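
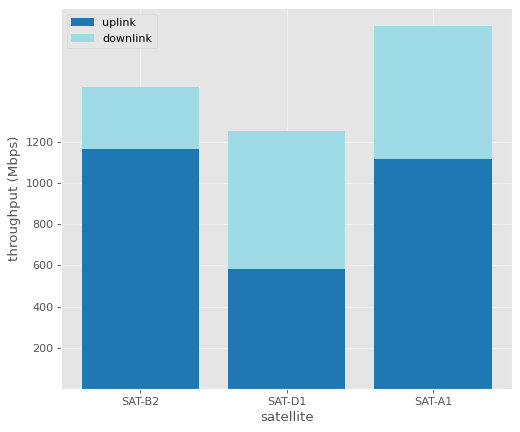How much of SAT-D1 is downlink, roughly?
≈ 600

downlink top ≈ 1200, bottom ≈ 600; segment ≈ 600.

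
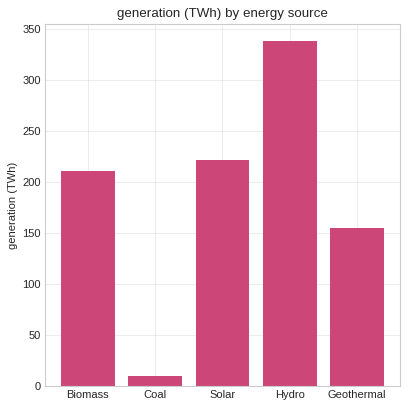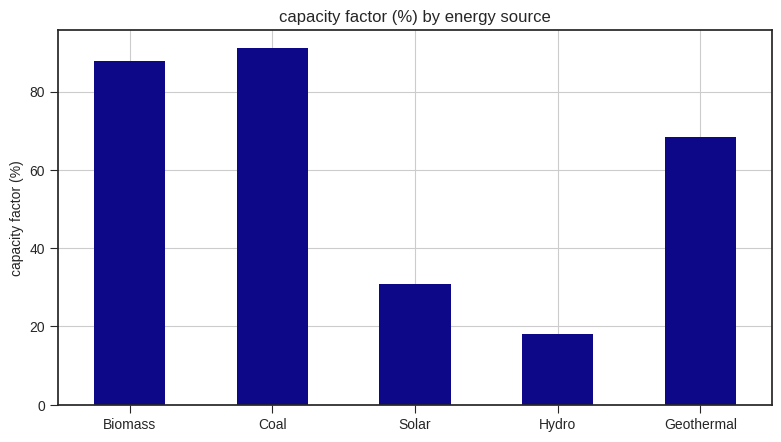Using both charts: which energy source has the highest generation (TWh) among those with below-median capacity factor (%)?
Hydro

Chart 2 median capacity factor (%) ≈ 70; below-median energy sources: Solar, Hydro. Among those, Hydro has the highest generation (TWh) (≈ 350).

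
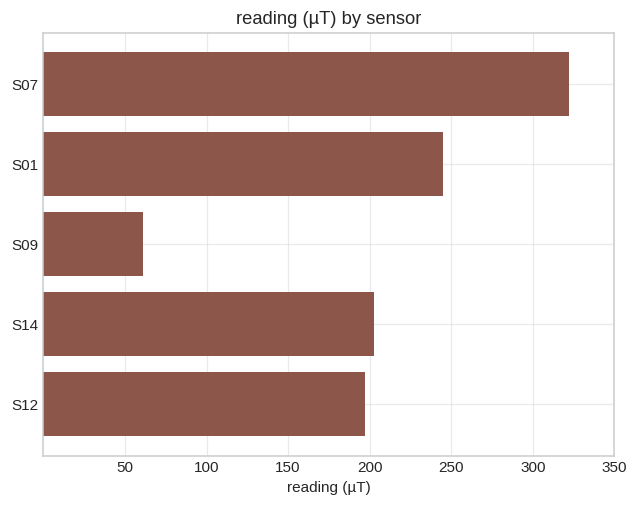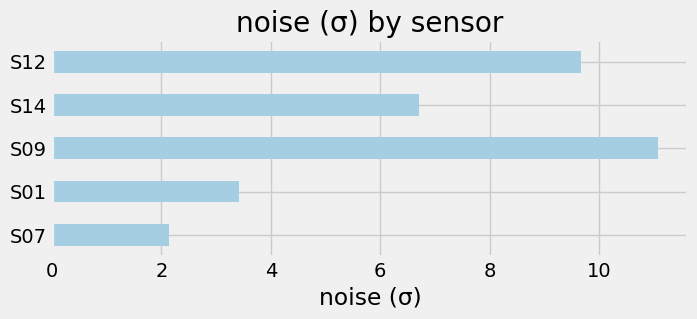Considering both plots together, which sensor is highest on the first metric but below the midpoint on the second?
Chart 2 median noise (σ) ≈ 6; below-median sensors: S07, S01. Among those, S07 has the highest reading (µT) (≈ 300).

S07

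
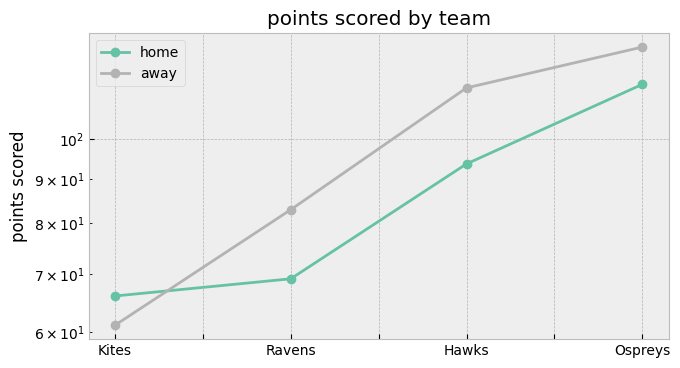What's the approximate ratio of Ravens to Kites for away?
≈ 1.33×

Ravens ≈ 80, Kites ≈ 60; 80/60 ≈ 1.33.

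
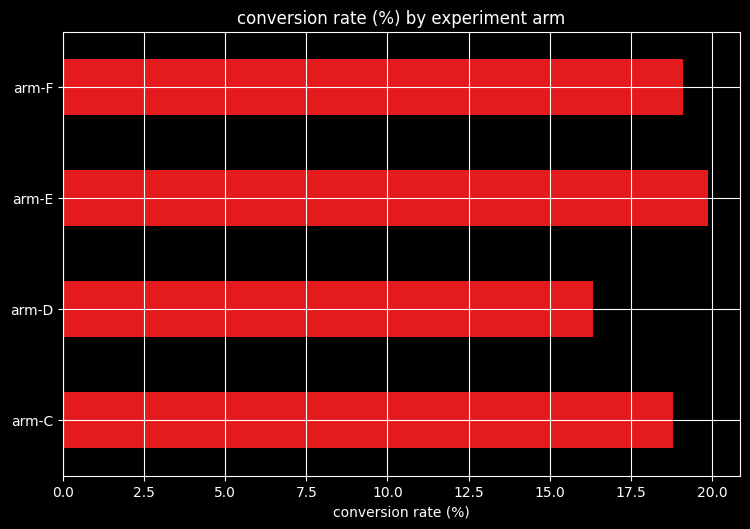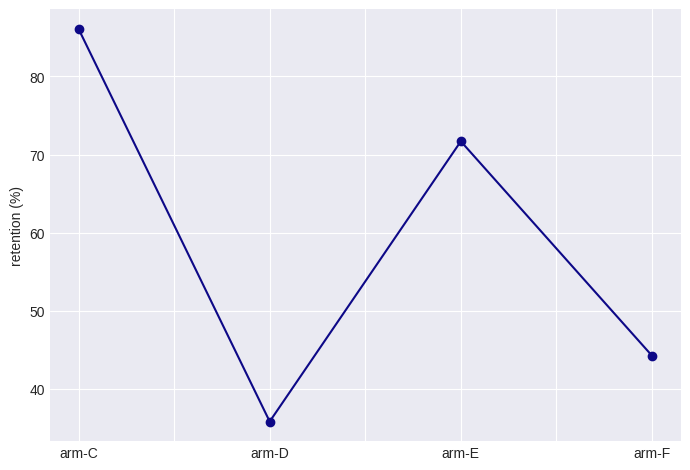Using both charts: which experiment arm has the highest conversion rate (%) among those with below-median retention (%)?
Chart 2 median retention (%) ≈ 60; below-median experiment arms: arm-D, arm-F. Among those, arm-F has the highest conversion rate (%) (≈ 20).

arm-F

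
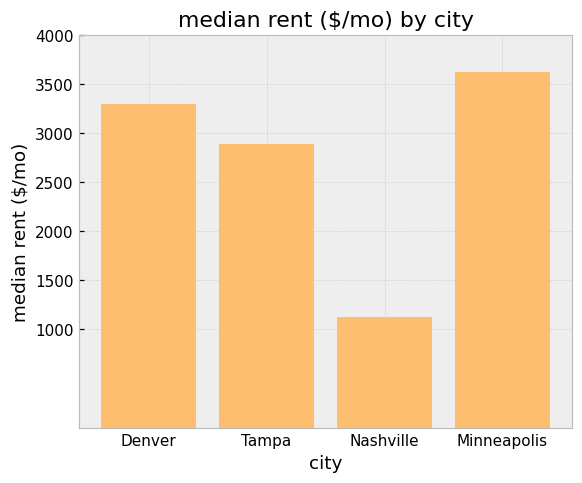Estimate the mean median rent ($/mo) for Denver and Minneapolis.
(3500 + 3500) / 2 ≈ 3500.

≈ 3500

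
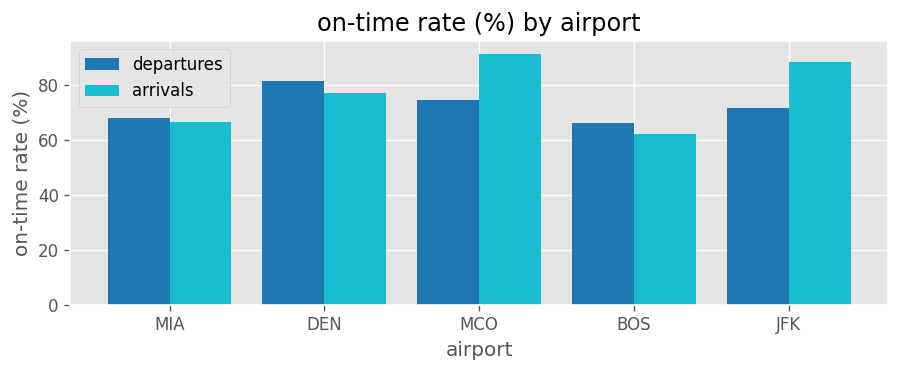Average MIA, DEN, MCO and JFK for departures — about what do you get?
(70 + 80 + 70 + 70) / 4 ≈ 72.

≈ 72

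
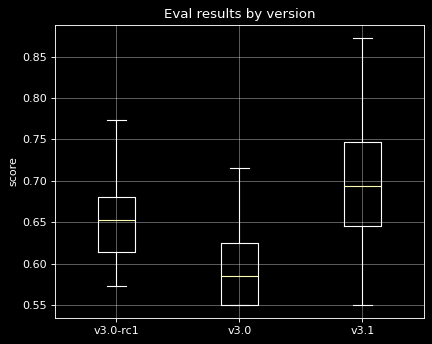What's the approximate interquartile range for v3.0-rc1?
≈ 0.07

Q3 ≈ 0.68, Q1 ≈ 0.61; IQR ≈ 0.07.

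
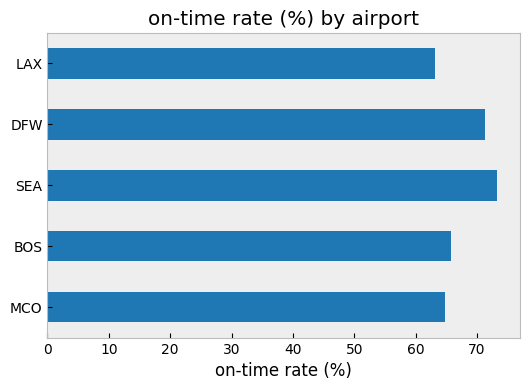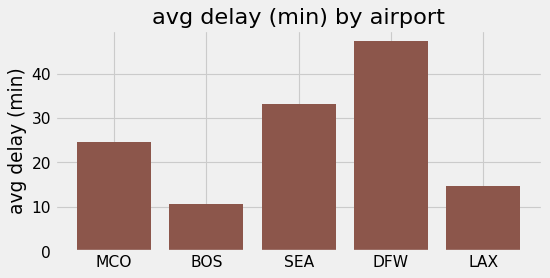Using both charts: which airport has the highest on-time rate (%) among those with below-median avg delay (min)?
Chart 2 median avg delay (min) ≈ 25; below-median airports: BOS, LAX. Among those, BOS has the highest on-time rate (%) (≈ 70).

BOS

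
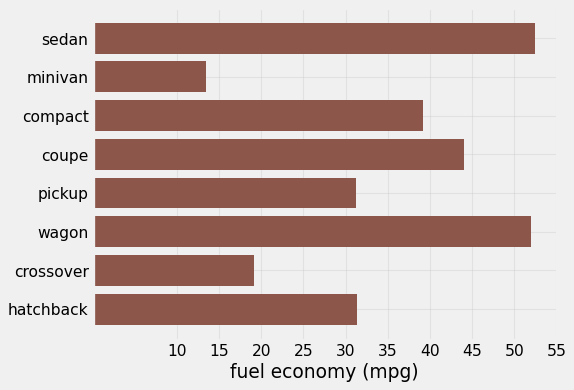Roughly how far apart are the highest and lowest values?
≈ 35

Max sedan ≈ 50, min minivan ≈ 15; range ≈ 35.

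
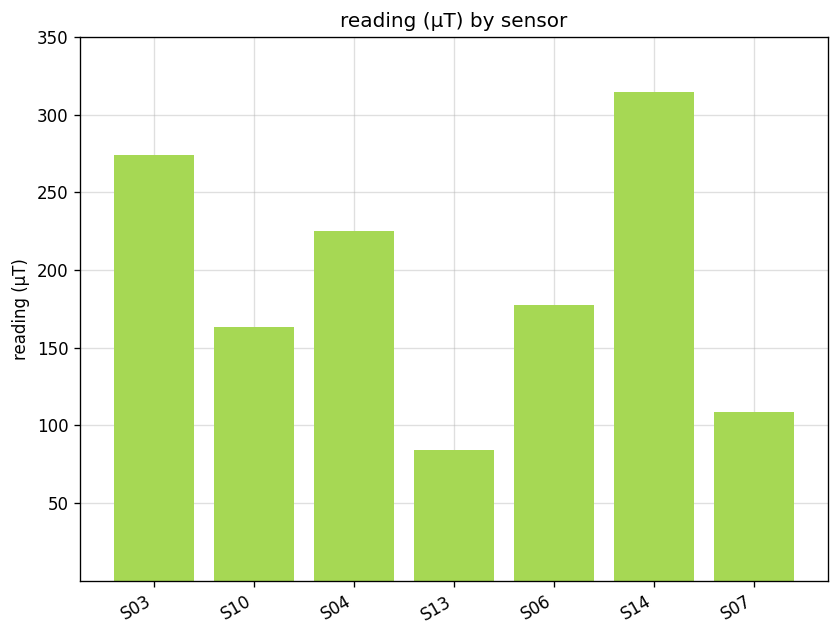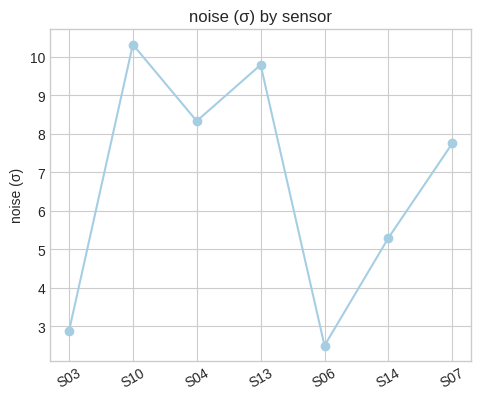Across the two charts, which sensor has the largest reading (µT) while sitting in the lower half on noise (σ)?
S14

Chart 2 median noise (σ) ≈ 8; below-median sensors: S03, S06, S14. Among those, S14 has the highest reading (µT) (≈ 300).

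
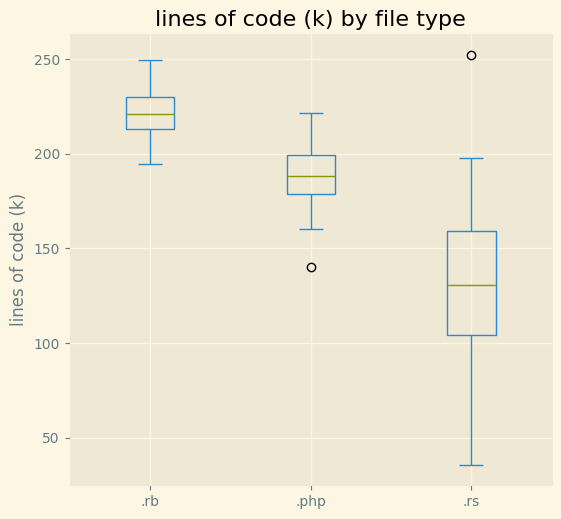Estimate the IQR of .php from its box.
≈ 20

Q3 ≈ 200, Q1 ≈ 180; IQR ≈ 20.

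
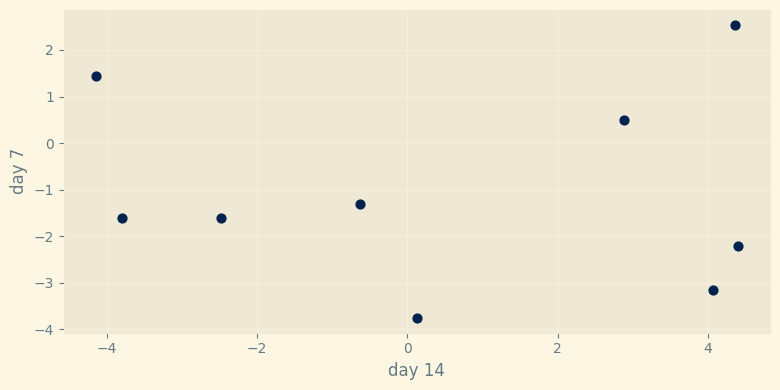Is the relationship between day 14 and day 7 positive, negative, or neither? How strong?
Points are roughly uncorrelated; weak (|r| ≈ 0.0).

no clear correlation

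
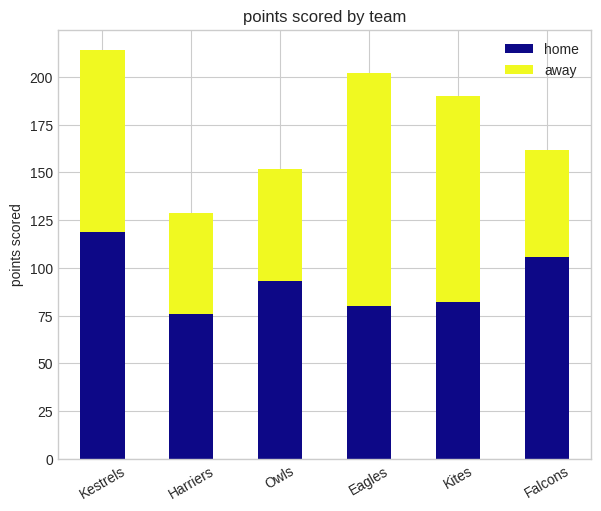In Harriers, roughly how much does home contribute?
home top ≈ 80, bottom ≈ 0; segment ≈ 80.

≈ 80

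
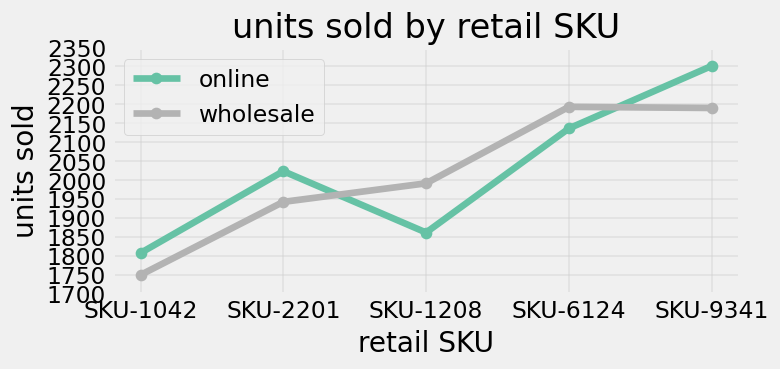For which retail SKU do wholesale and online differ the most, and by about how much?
SKU-1208: wholesale ≈ 2000, online ≈ 1850 → gap ≈ 150. Next-largest (SKU-9341) is only ≈ 100.

SKU-1208, ≈ 150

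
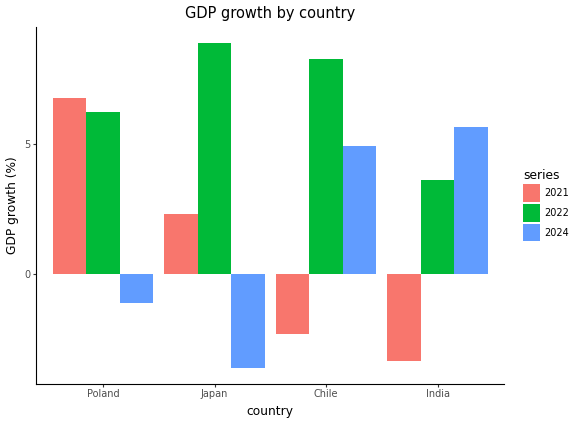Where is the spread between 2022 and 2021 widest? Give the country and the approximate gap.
Chile: 2022 ≈ 8, 2021 ≈ -2 → gap ≈ 10. Next-largest (India) is only ≈ 8.

Chile, ≈ 10 %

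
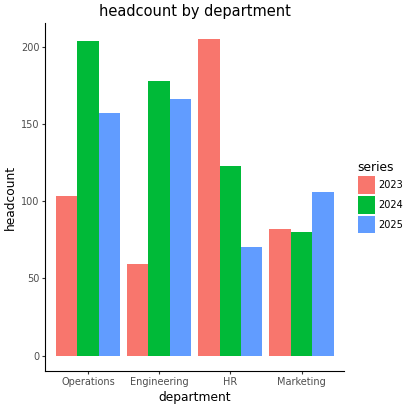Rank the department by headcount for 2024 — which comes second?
Top 3 for 2024: Operations ≈ 200, Engineering ≈ 180, HR ≈ 120.

Engineering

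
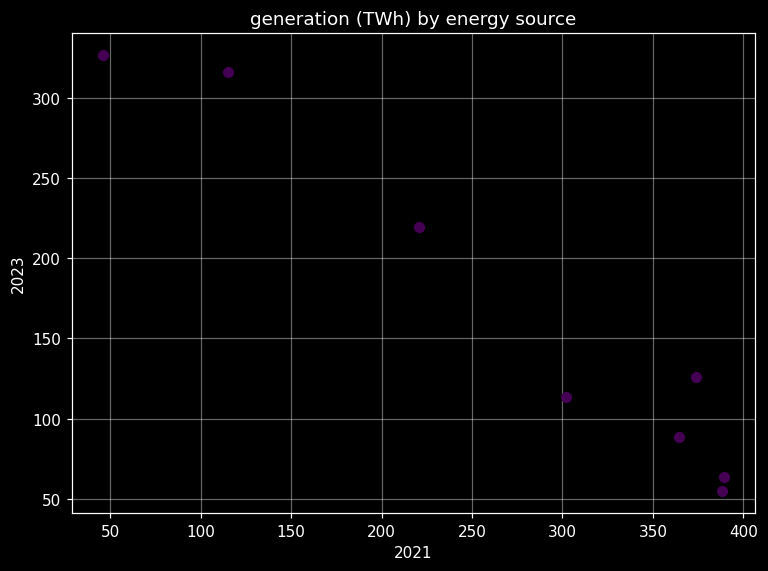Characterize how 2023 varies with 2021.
Points are negatively correlated; strong (|r| ≈ 1.0).

negative, strong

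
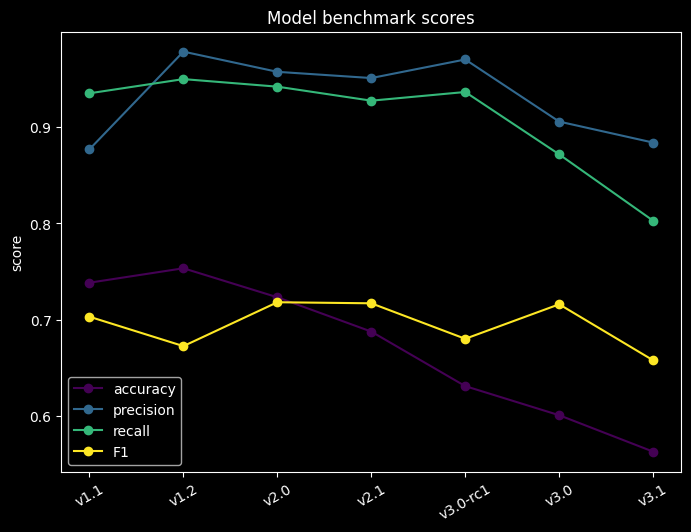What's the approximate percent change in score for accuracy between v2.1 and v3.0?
v2.1 ≈ 0.70, v3.0 ≈ 0.60; (0.60 − 0.70) / 0.70 ≈ -14.3%.

≈ -14.3%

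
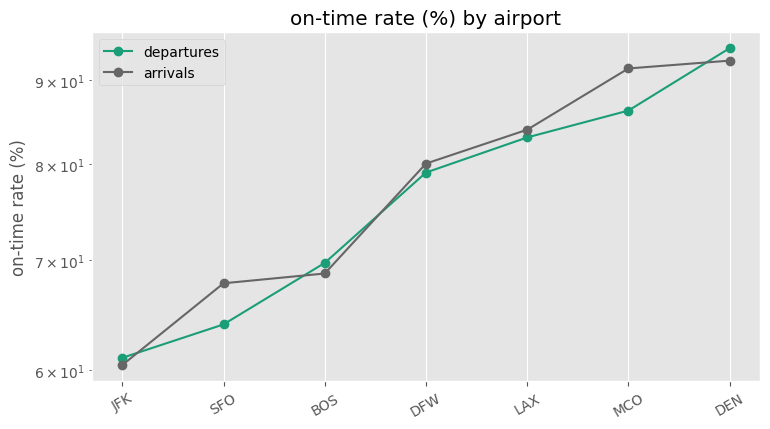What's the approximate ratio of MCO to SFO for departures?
MCO ≈ 85, SFO ≈ 65; 85/65 ≈ 1.31.

≈ 1.31×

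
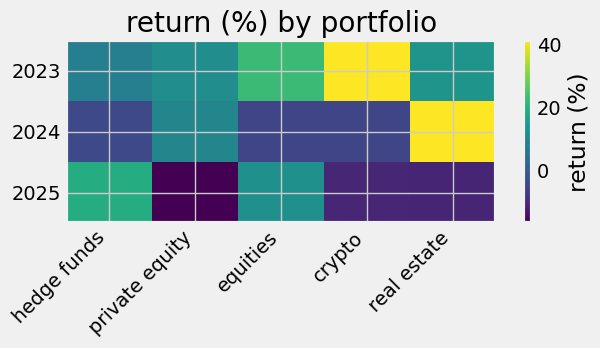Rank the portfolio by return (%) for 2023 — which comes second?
Top 3 for 2023: crypto ≈ 40, equities ≈ 25, real estate ≈ 15.

equities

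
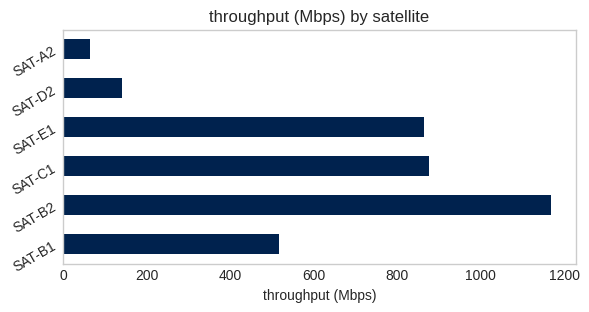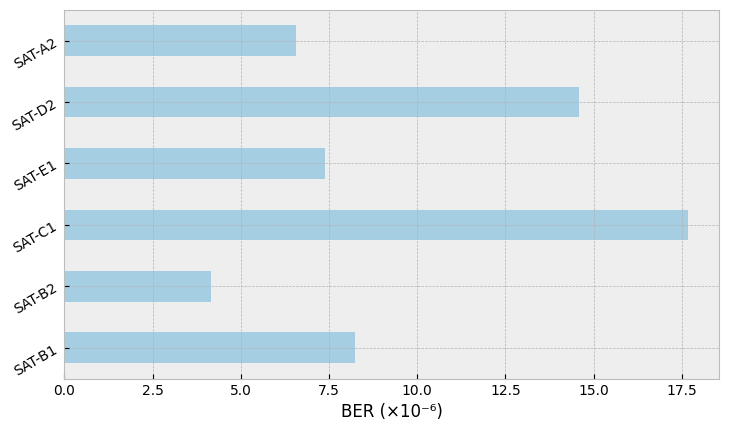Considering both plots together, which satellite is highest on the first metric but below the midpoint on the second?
SAT-B2

Chart 2 median BER (×10⁻⁶) ≈ 8; below-median satellites: SAT-B2, SAT-E1, SAT-A2. Among those, SAT-B2 has the highest throughput (Mbps) (≈ 1200).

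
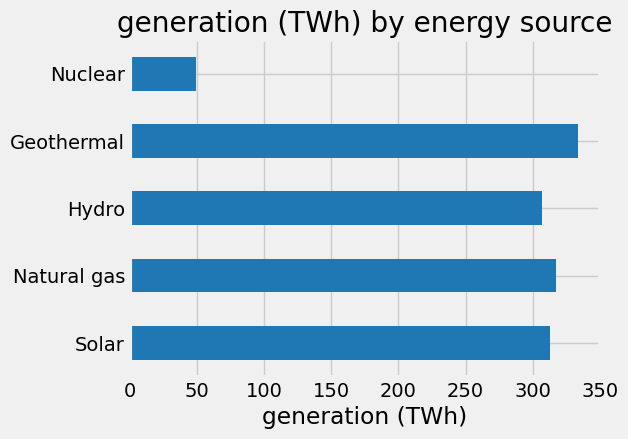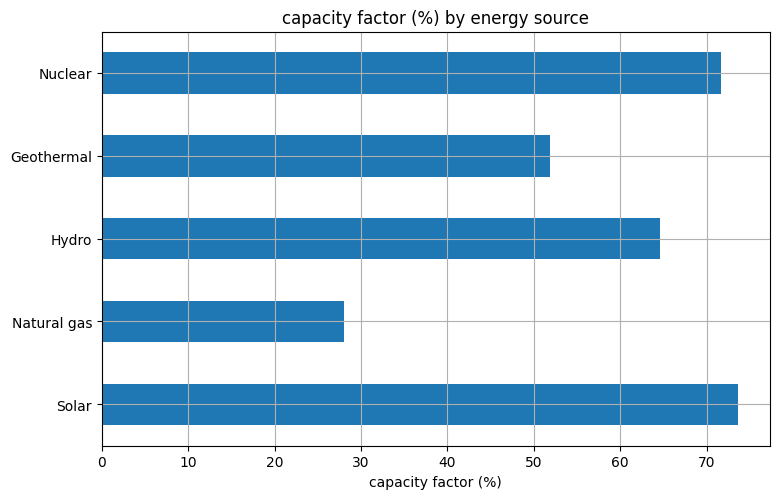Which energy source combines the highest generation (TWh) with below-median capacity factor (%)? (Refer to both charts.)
Chart 2 median capacity factor (%) ≈ 60; below-median energy sources: Natural gas, Geothermal. Among those, Geothermal has the highest generation (TWh) (≈ 350).

Geothermal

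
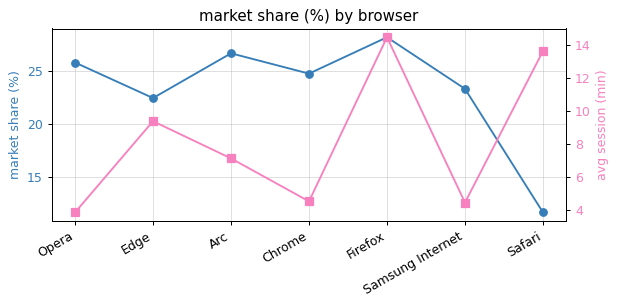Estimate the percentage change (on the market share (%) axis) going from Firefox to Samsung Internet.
≈ -14.3%

Firefox ≈ 28, Samsung Internet ≈ 24; (24 − 28) / 28 ≈ -14.3%.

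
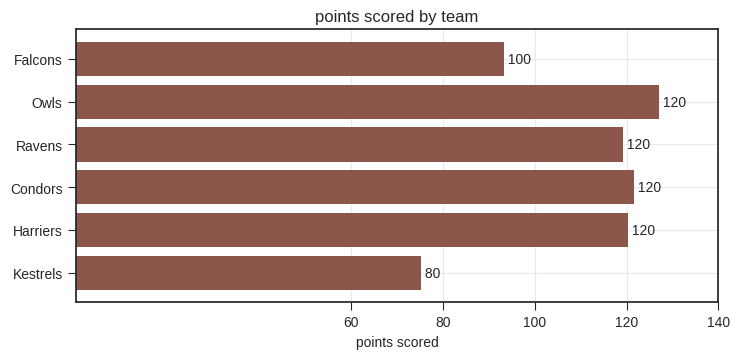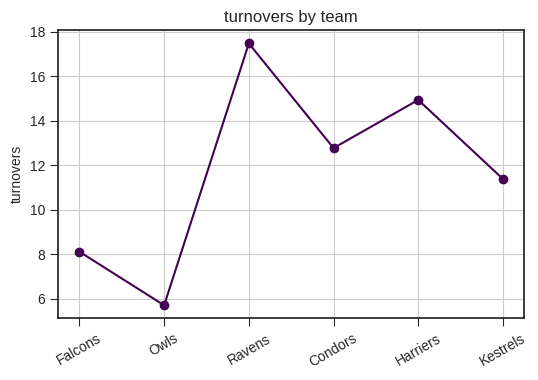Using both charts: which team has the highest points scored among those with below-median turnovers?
Chart 2 median turnovers ≈ 12; below-median teams: Falcons, Owls, Kestrels. Among those, Owls has the highest points scored (≈ 120).

Owls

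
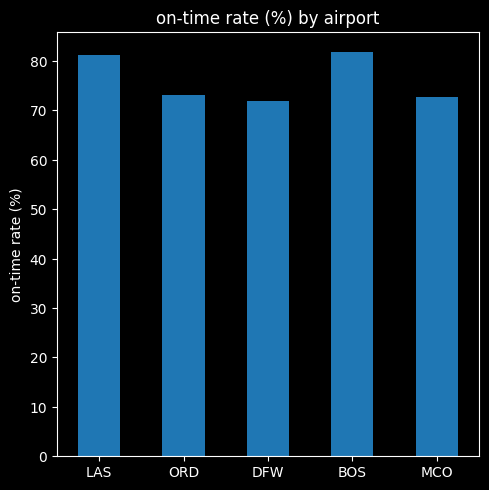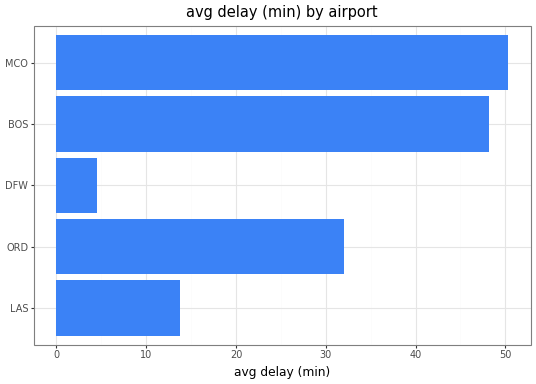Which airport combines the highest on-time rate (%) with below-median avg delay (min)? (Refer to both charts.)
Chart 2 median avg delay (min) ≈ 30; below-median airports: LAS, DFW. Among those, LAS has the highest on-time rate (%) (≈ 80).

LAS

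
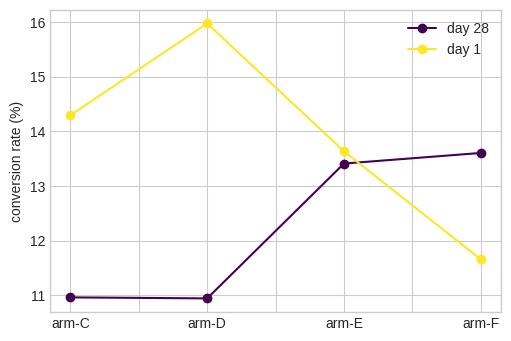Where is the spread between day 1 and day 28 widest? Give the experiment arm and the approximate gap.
arm-D, ≈ 5.0 %

arm-D: day 1 ≈ 16.0, day 28 ≈ 11.0 → gap ≈ 5.0. Next-largest (arm-C) is only ≈ 3.5.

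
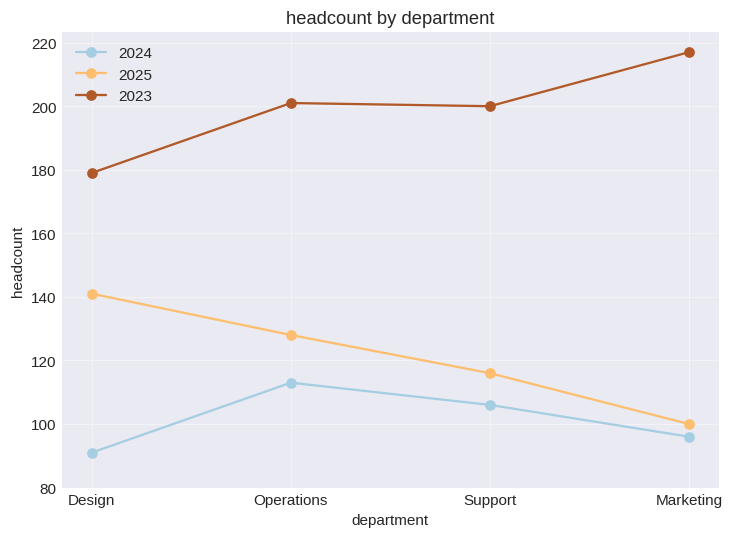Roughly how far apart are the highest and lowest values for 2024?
Max Operations ≈ 120, min Design ≈ 100; range ≈ 20.

≈ 20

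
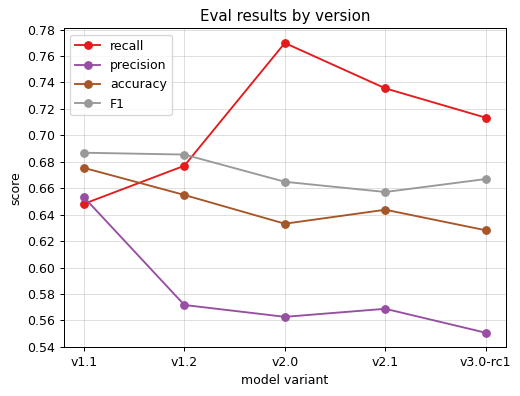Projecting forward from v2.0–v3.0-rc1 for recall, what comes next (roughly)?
≈ 0.7

Last three: 0.76, 0.74, 0.72 → slope ≈ -0.02/step → next ≈ 0.7.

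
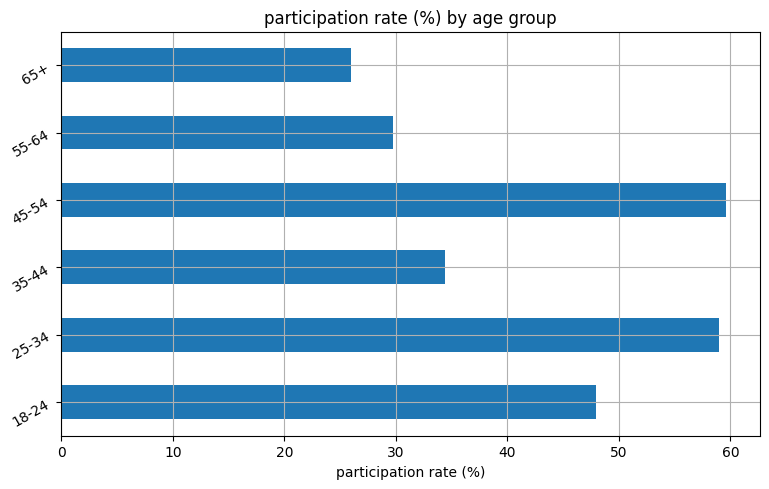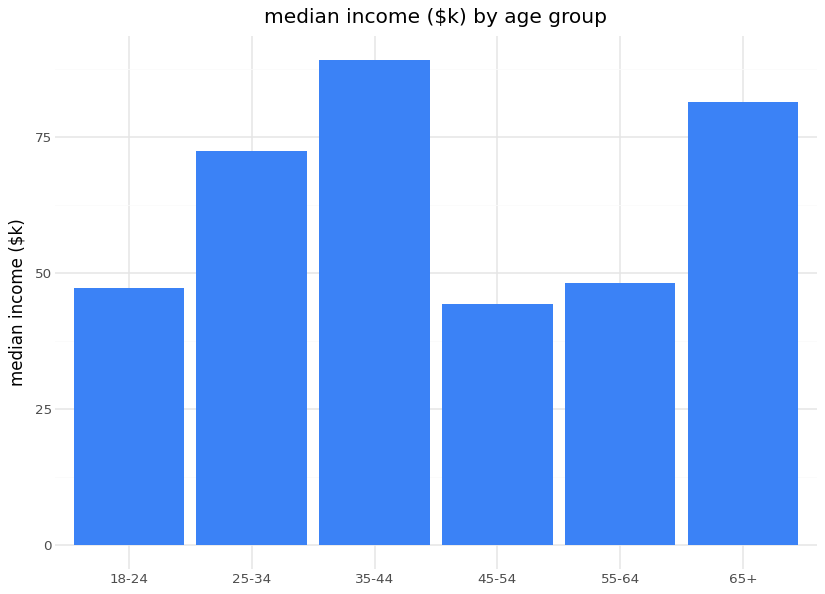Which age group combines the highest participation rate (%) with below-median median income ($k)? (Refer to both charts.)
Chart 2 median median income ($k) ≈ 60; below-median age groups: 18-24, 45-54, 55-64. Among those, 45-54 has the highest participation rate (%) (≈ 60).

45-54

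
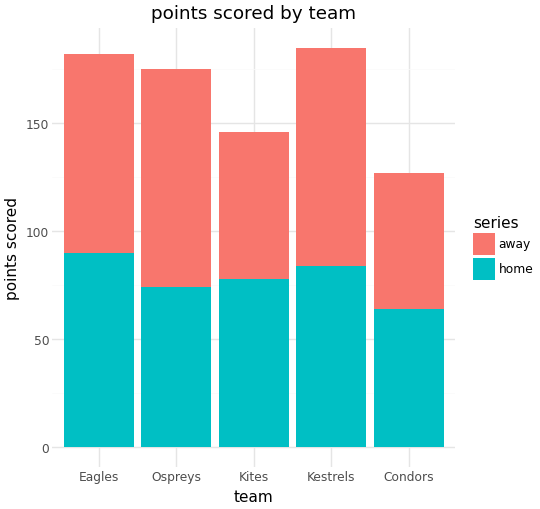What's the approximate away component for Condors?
away top ≈ 120, bottom ≈ 60; segment ≈ 60.

≈ 60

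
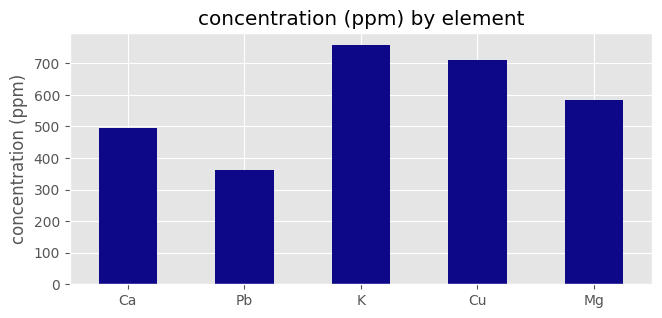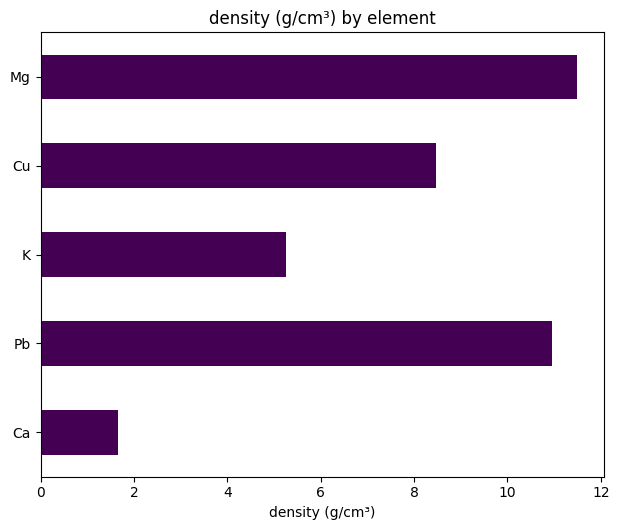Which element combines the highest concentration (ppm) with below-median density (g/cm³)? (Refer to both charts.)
Chart 2 median density (g/cm³) ≈ 8; below-median elements: Ca, K. Among those, K has the highest concentration (ppm) (≈ 800).

K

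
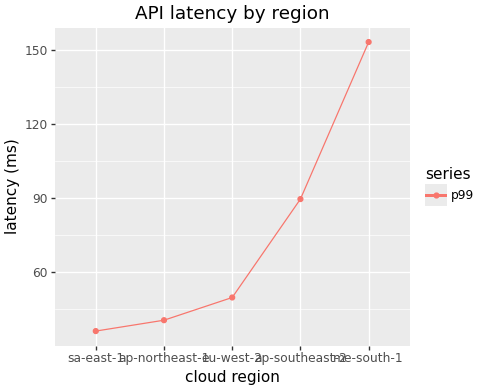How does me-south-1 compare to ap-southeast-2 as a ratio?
me-south-1 ≈ 150, ap-southeast-2 ≈ 90; 150/90 ≈ 1.67.

≈ 1.67×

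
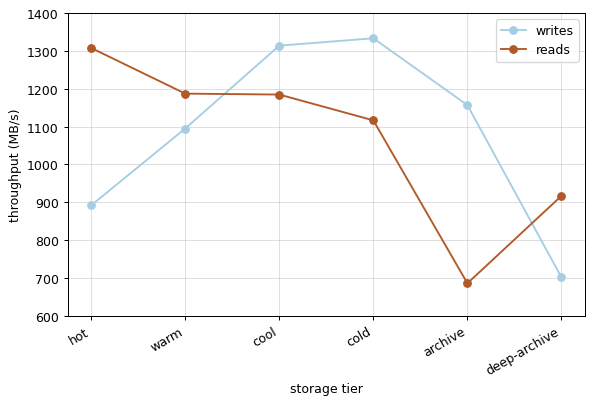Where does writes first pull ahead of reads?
cool

warm: writes ≈ 1100 vs reads ≈ 1200 (not yet); cool: writes ≈ 1300 vs reads ≈ 1200 (first crossover).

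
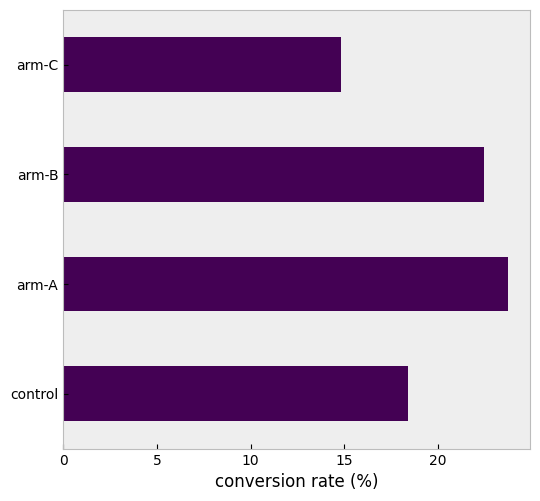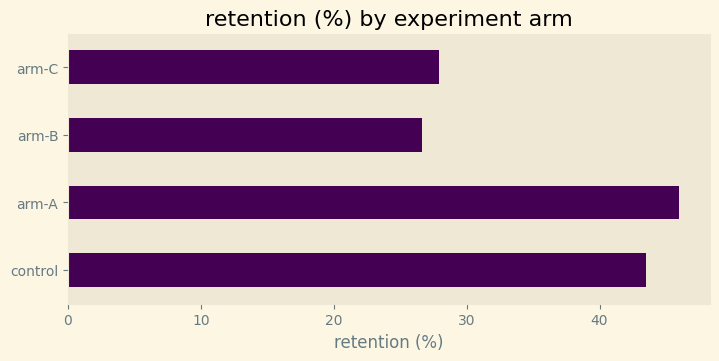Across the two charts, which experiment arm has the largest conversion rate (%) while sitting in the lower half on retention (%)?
arm-B

Chart 2 median retention (%) ≈ 35; below-median experiment arms: arm-B, arm-C. Among those, arm-B has the highest conversion rate (%) (≈ 20).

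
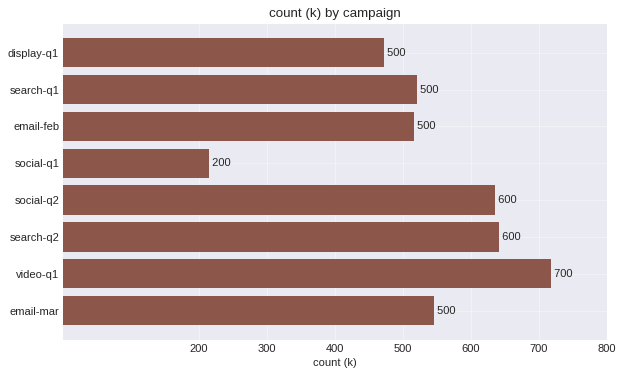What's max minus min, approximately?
Max video-q1 ≈ 700, min social-q1 ≈ 200; range ≈ 500.

≈ 500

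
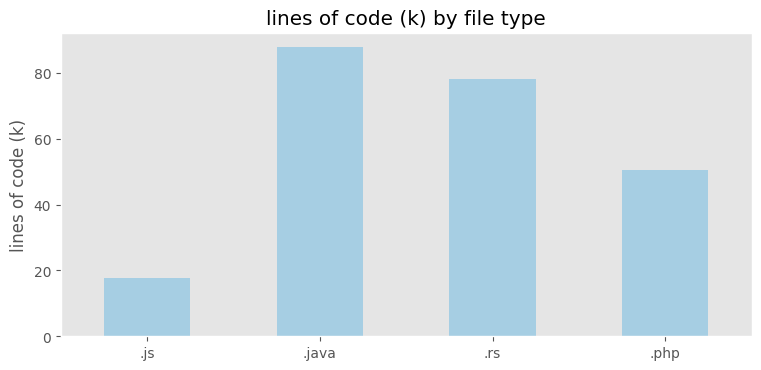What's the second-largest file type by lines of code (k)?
Top 3: .java ≈ 90, .rs ≈ 80, .php ≈ 50.

.rs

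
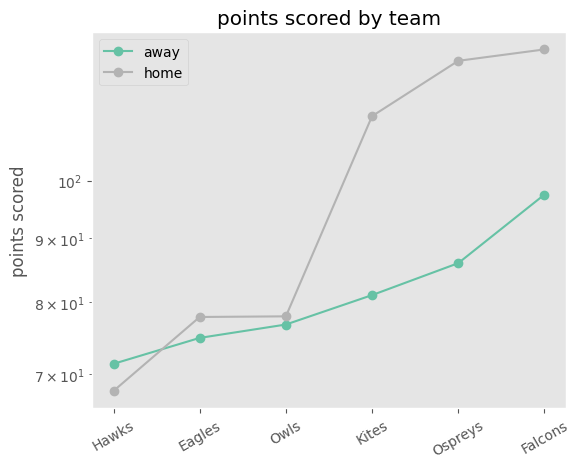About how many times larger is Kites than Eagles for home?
Kites ≈ 115, Eagles ≈ 80; 115/80 ≈ 1.44.

≈ 1.44×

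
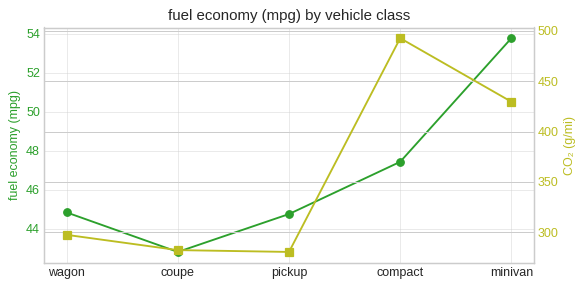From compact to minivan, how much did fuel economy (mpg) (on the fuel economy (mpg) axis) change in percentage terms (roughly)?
≈ +14.9%

compact ≈ 47, minivan ≈ 54; (54 − 47) / 47 ≈ +14.9%.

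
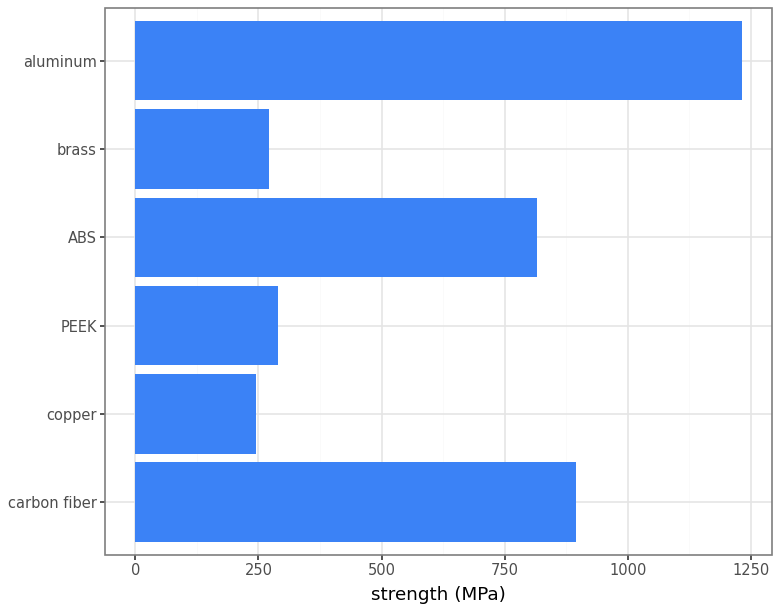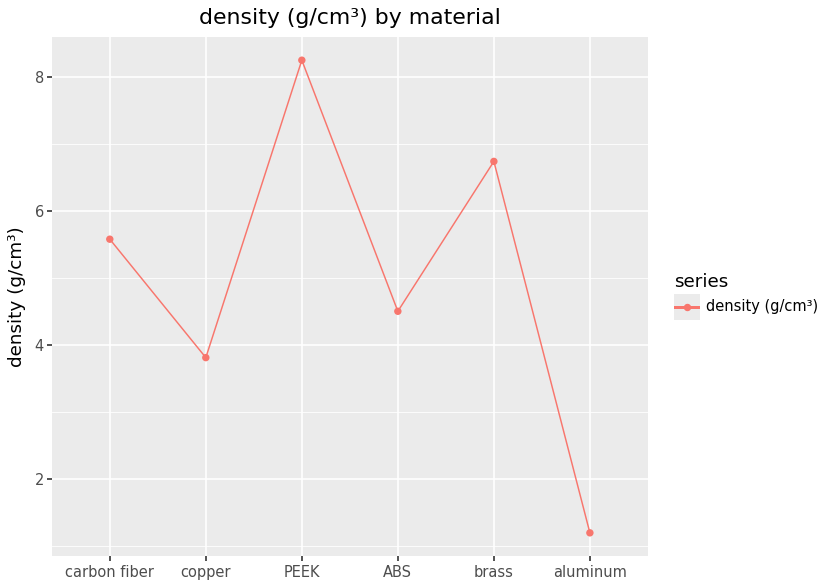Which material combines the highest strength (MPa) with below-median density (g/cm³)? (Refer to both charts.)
Chart 2 median density (g/cm³) ≈ 5; below-median materials: copper, ABS, aluminum. Among those, aluminum has the highest strength (MPa) (≈ 1200).

aluminum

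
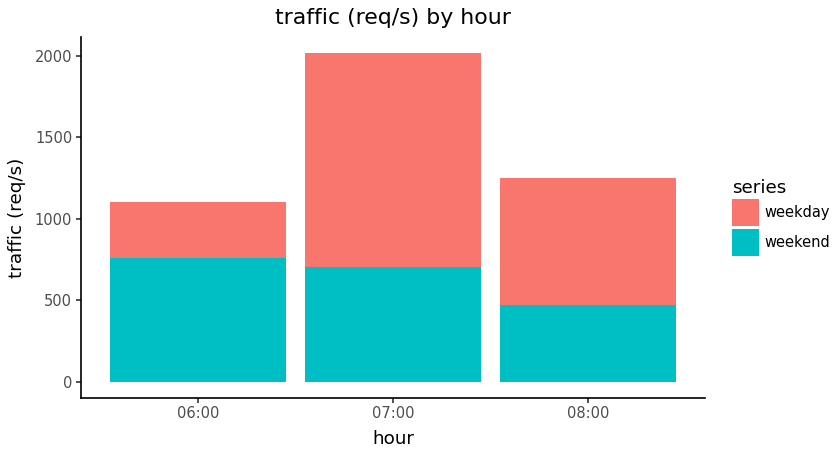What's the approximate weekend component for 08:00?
weekend top ≈ 400, bottom ≈ 0; segment ≈ 400.

≈ 400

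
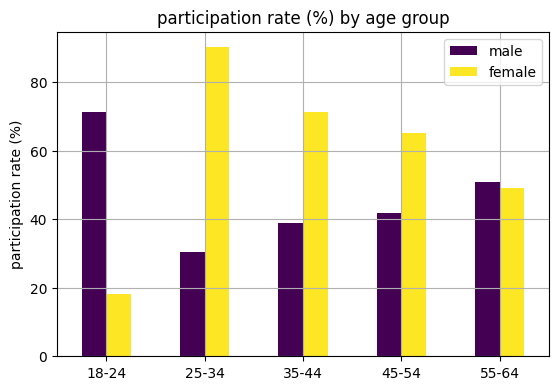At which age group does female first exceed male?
18-24: female ≈ 20 vs male ≈ 70 (not yet); 25-34: female ≈ 90 vs male ≈ 30 (first crossover).

25-34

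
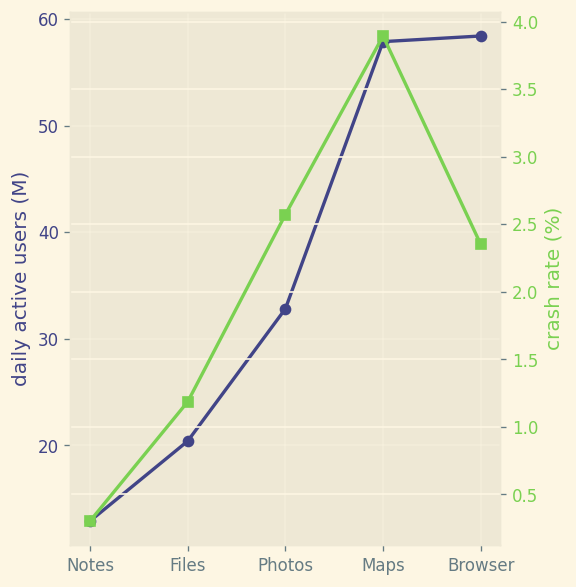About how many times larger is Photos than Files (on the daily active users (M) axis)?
Photos ≈ 35, Files ≈ 20; 35/20 ≈ 1.75.

≈ 1.75×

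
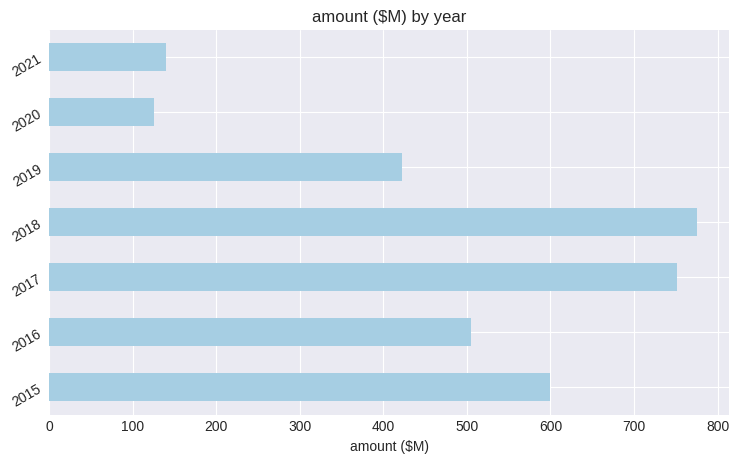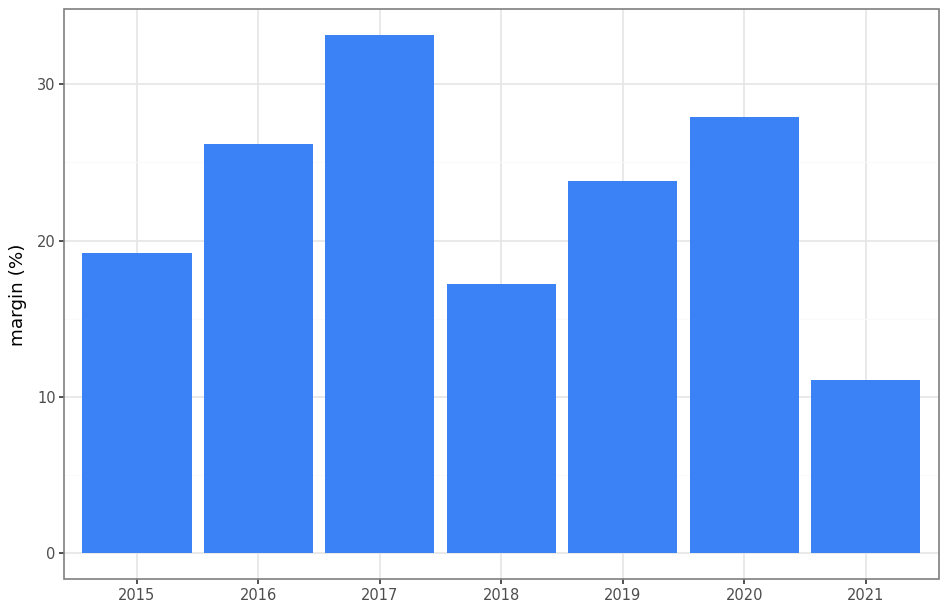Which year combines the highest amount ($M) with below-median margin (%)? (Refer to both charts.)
2018

Chart 2 median margin (%) ≈ 25; below-median years: 2015, 2018, 2021. Among those, 2018 has the highest amount ($M) (≈ 800).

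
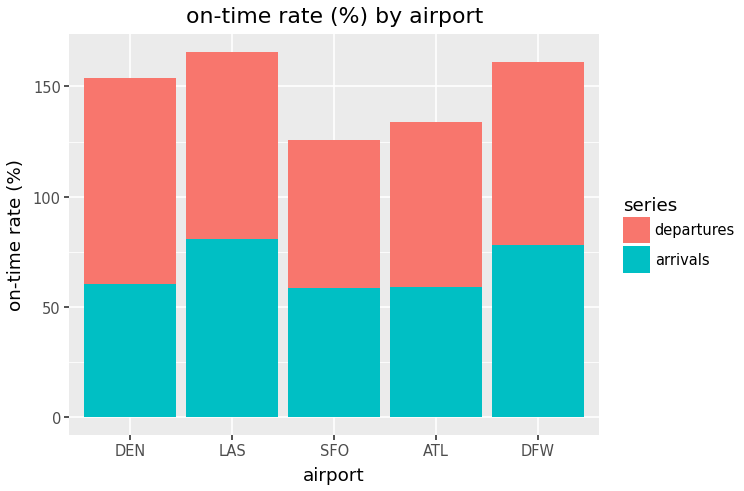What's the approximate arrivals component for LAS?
arrivals top ≈ 80, bottom ≈ 0; segment ≈ 80.

≈ 80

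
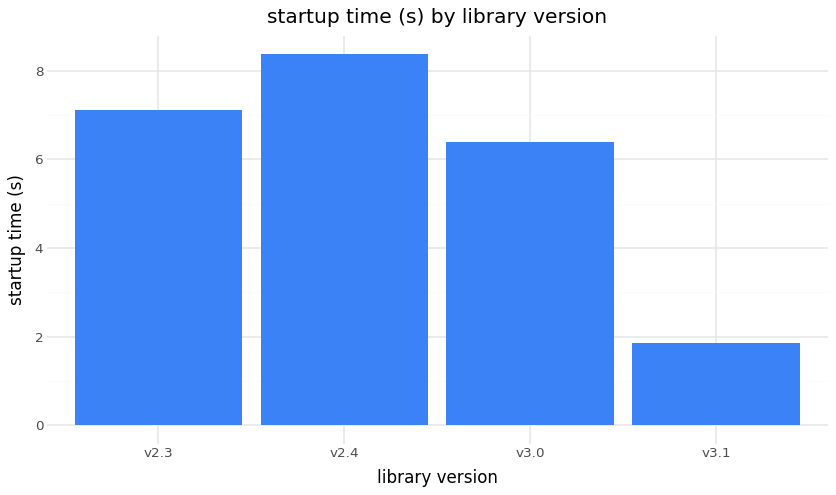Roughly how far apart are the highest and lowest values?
≈ 6

Max v2.4 ≈ 8, min v3.1 ≈ 2; range ≈ 6.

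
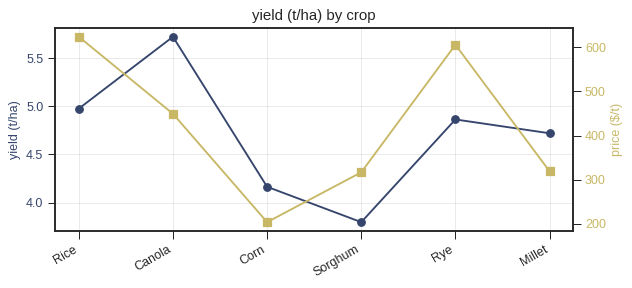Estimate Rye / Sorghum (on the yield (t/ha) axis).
≈ 1.26×

Rye ≈ 4.8, Sorghum ≈ 3.8; 4.8/3.8 ≈ 1.26.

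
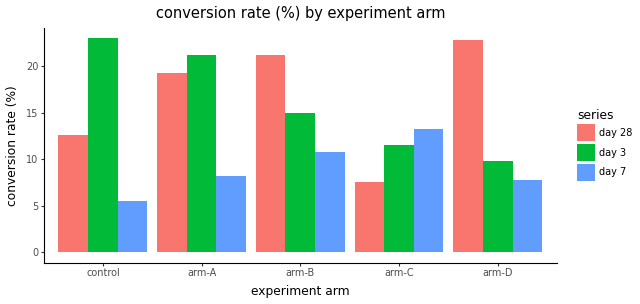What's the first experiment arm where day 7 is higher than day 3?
arm-B: day 7 ≈ 10 vs day 3 ≈ 16 (not yet); arm-C: day 7 ≈ 14 vs day 3 ≈ 12 (first crossover).

arm-C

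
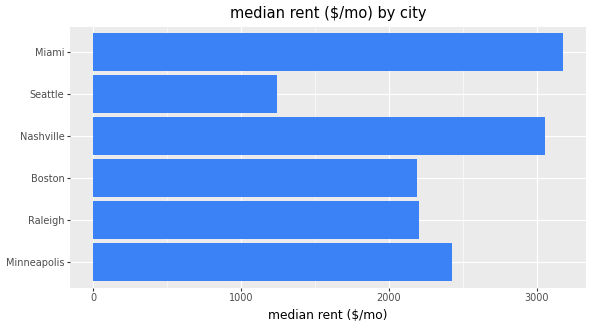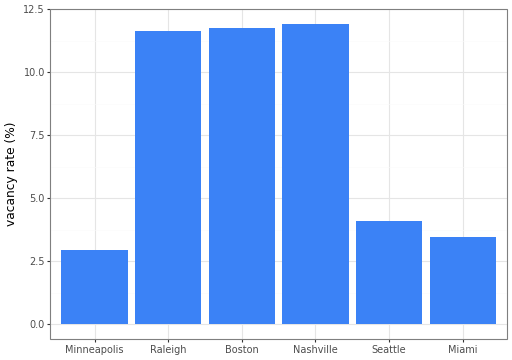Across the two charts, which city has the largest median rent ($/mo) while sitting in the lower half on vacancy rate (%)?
Miami

Chart 2 median vacancy rate (%) ≈ 8; below-median cities: Minneapolis, Seattle, Miami. Among those, Miami has the highest median rent ($/mo) (≈ 3000).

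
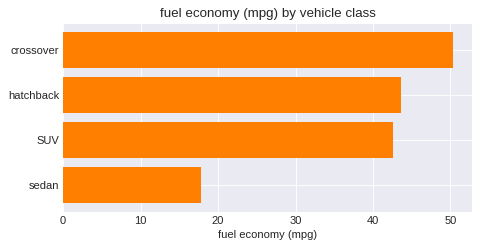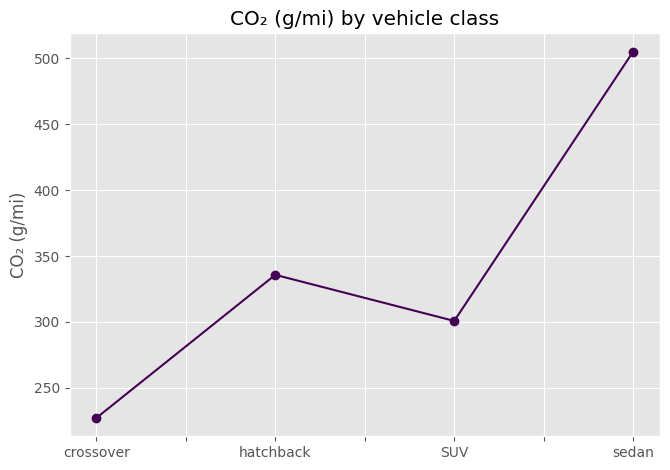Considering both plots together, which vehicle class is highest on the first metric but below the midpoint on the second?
Chart 2 median CO₂ (g/mi) ≈ 300; below-median vehicle classes: crossover, SUV. Among those, crossover has the highest fuel economy (mpg) (≈ 50).

crossover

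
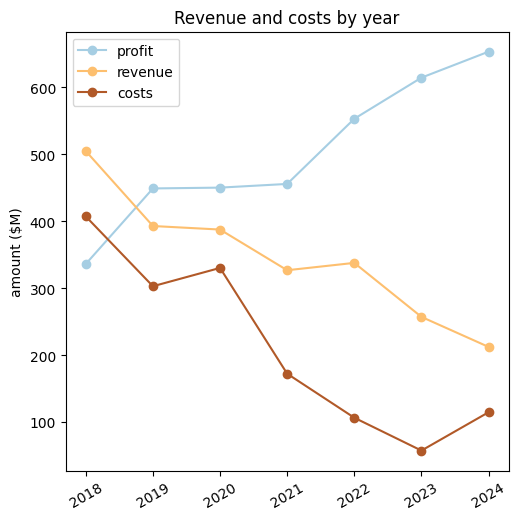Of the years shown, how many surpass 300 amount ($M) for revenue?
Above 300: 2018, 2019, 2020, 2021, 2022.

5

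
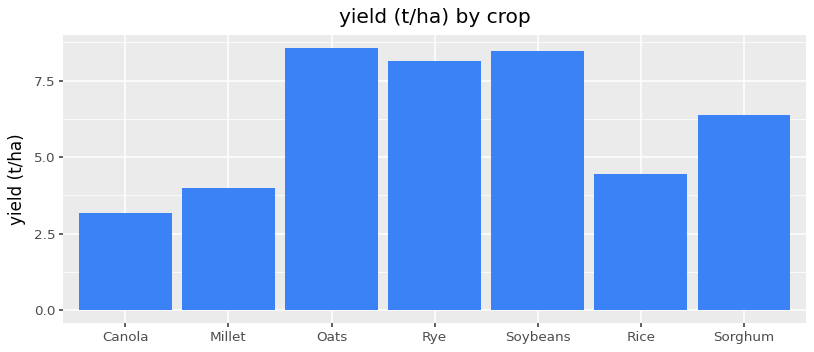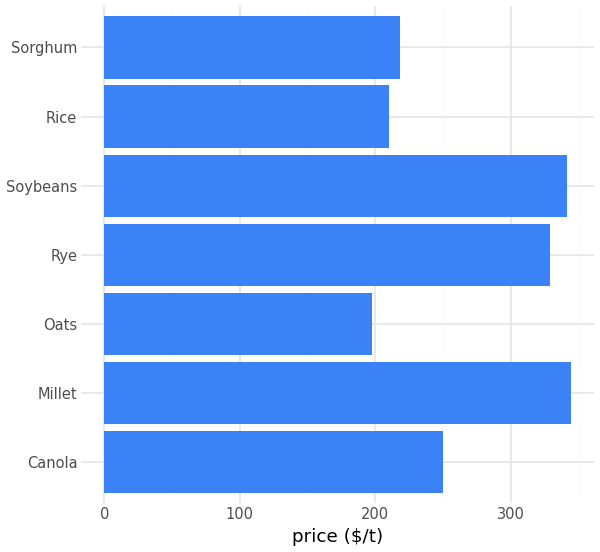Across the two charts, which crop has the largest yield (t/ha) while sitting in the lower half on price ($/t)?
Chart 2 median price ($/t) ≈ 250; below-median crops: Oats, Rice, Sorghum. Among those, Oats has the highest yield (t/ha) (≈ 9).

Oats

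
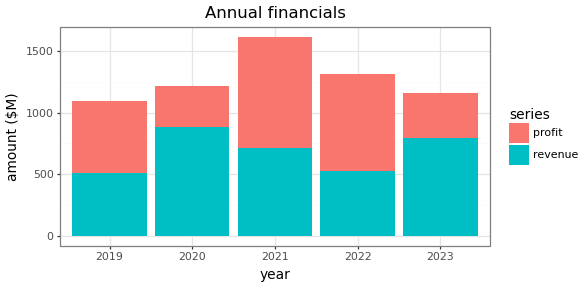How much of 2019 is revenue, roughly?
revenue top ≈ 600, bottom ≈ 0; segment ≈ 600.

≈ 600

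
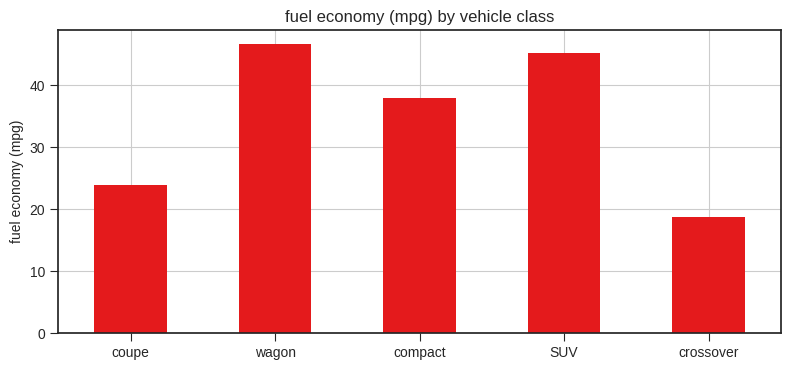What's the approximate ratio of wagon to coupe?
≈ 1.8×

wagon ≈ 45, coupe ≈ 25; 45/25 ≈ 1.8.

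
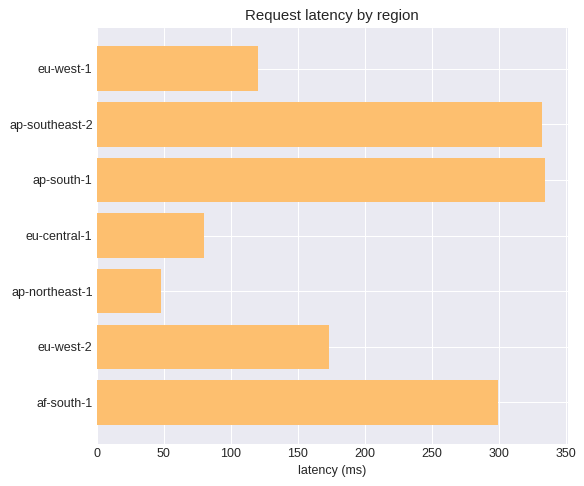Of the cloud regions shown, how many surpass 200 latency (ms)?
Above 200: ap-southeast-2, ap-south-1, af-south-1.

3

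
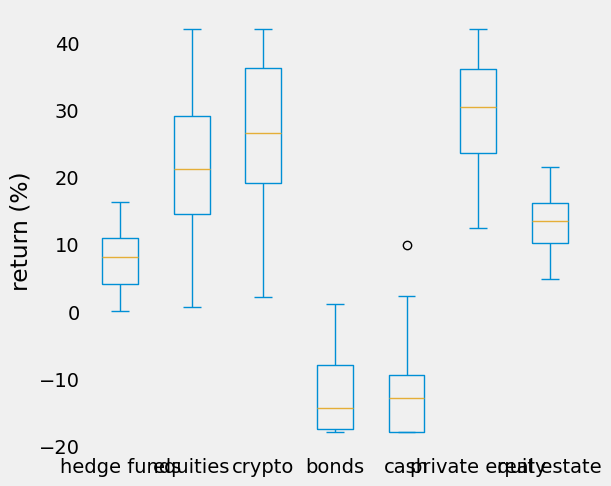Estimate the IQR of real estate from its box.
Q3 ≈ 15, Q1 ≈ 10; IQR ≈ 5.

≈ 5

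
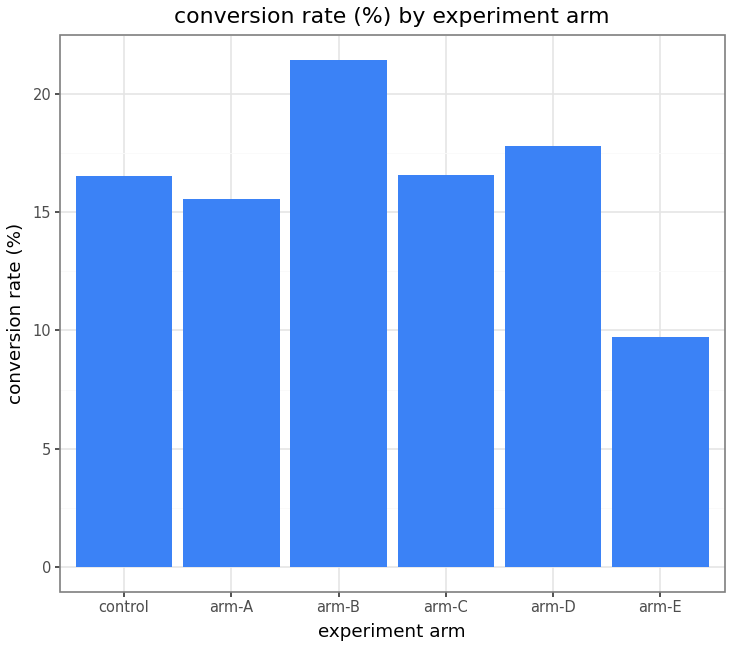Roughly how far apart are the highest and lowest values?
Max arm-B ≈ 22, min arm-E ≈ 10; range ≈ 12.

≈ 12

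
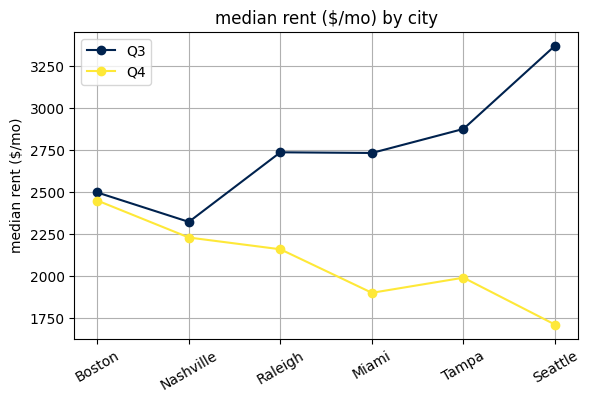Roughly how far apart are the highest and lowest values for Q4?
≈ 600

Max Boston ≈ 2400, min Seattle ≈ 1800; range ≈ 600.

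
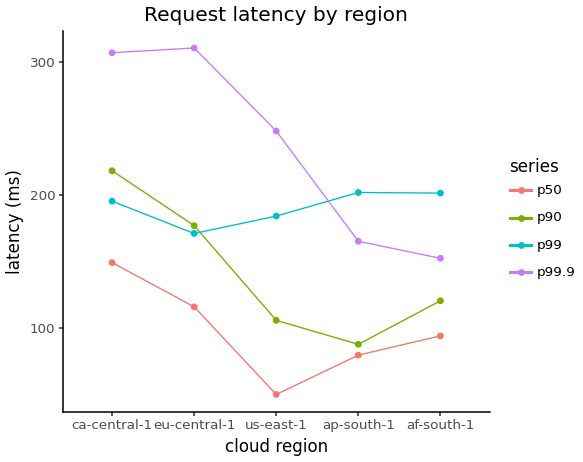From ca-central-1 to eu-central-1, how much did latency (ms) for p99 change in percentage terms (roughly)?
ca-central-1 ≈ 200, eu-central-1 ≈ 175; (175 − 200) / 200 ≈ -12.5%.

≈ -12.5%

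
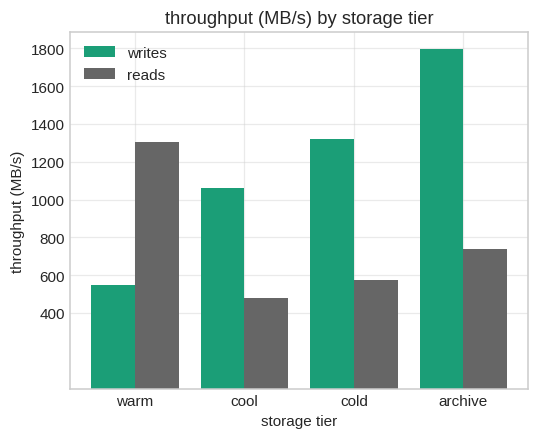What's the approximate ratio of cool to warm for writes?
cool ≈ 1000, warm ≈ 600; 1000/600 ≈ 1.67.

≈ 1.67×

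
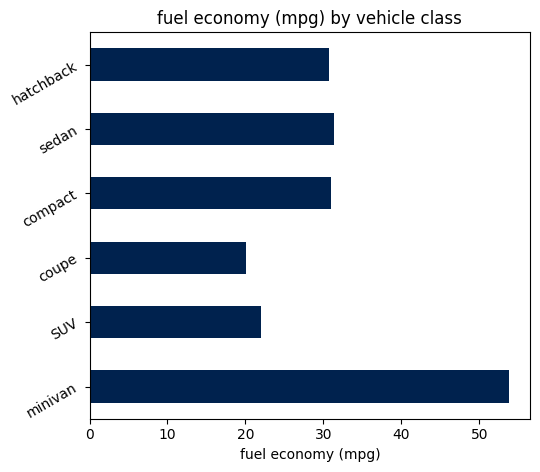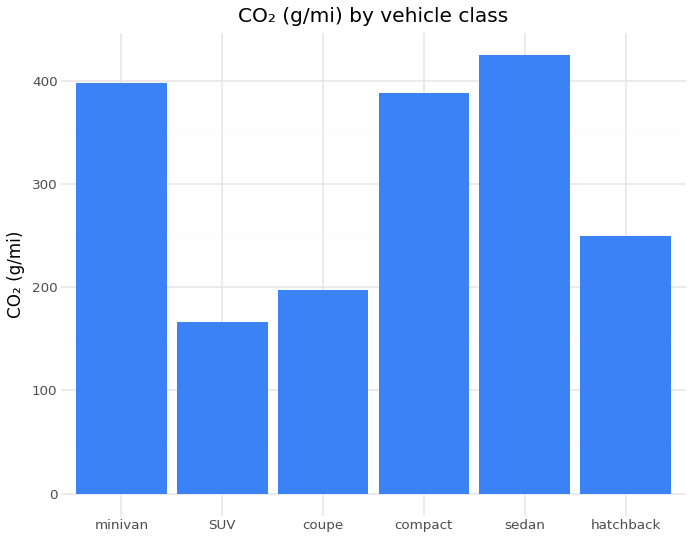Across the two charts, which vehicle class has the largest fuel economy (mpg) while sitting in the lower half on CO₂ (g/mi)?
Chart 2 median CO₂ (g/mi) ≈ 300; below-median vehicle classes: SUV, coupe, hatchback. Among those, hatchback has the highest fuel economy (mpg) (≈ 30).

hatchback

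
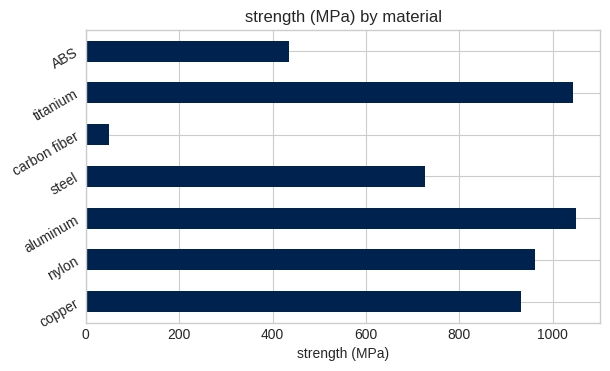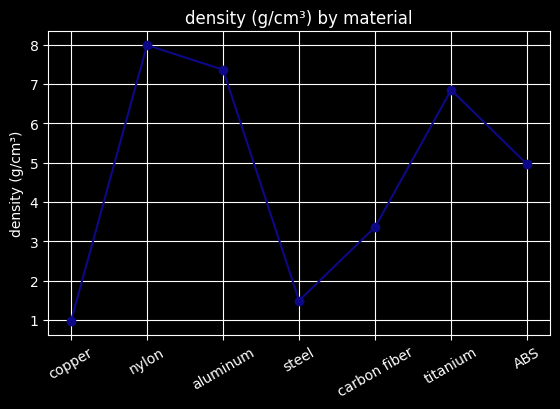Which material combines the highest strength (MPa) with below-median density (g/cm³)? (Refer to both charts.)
Chart 2 median density (g/cm³) ≈ 5; below-median materials: copper, steel, carbon fiber. Among those, copper has the highest strength (MPa) (≈ 900).

copper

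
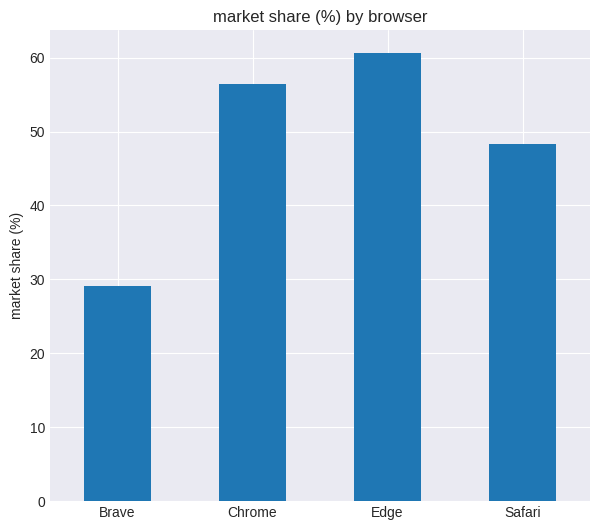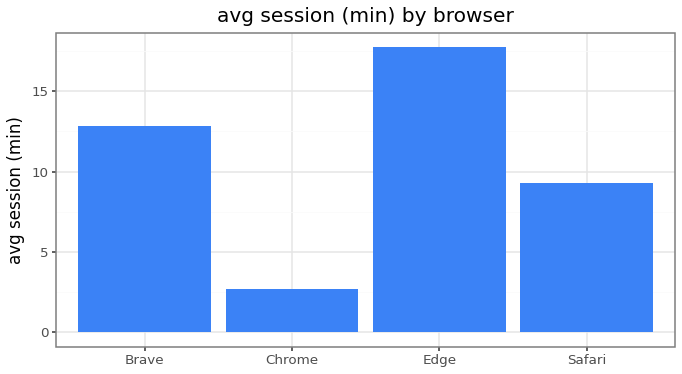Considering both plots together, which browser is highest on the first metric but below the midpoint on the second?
Chrome

Chart 2 median avg session (min) ≈ 12; below-median browsers: Chrome, Safari. Among those, Chrome has the highest market share (%) (≈ 60).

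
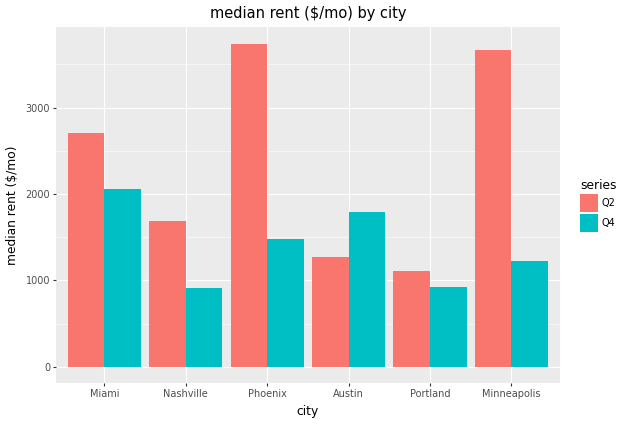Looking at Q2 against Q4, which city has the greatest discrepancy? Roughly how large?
Minneapolis: Q2 ≈ 3500, Q4 ≈ 1000 → gap ≈ 2500. Next-largest (Phoenix) is only ≈ 2000.

Minneapolis, ≈ 2500 $/mo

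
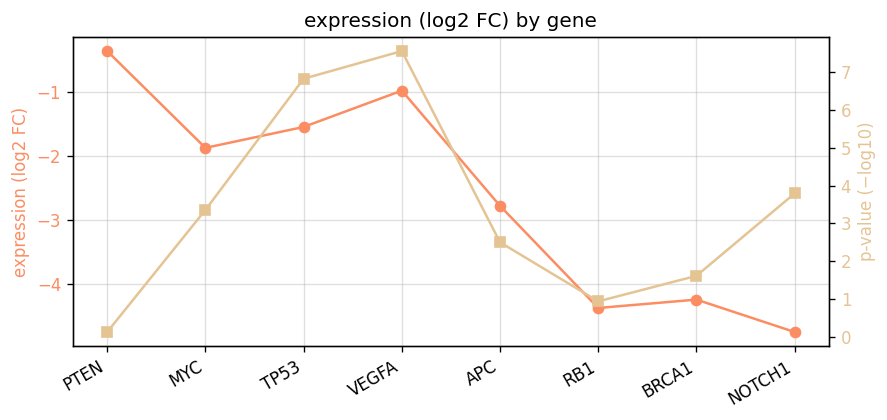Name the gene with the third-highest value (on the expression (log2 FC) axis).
Top 4 (on the expression (log2 FC) axis): PTEN ≈ -0.5, VEGFA ≈ -1.0, TP53 ≈ -1.5, MYC ≈ -2.0.

TP53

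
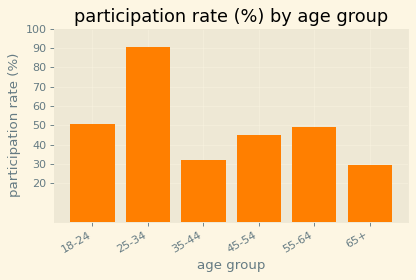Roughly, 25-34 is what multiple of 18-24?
25-34 ≈ 90, 18-24 ≈ 50; 90/50 ≈ 1.8.

≈ 1.8×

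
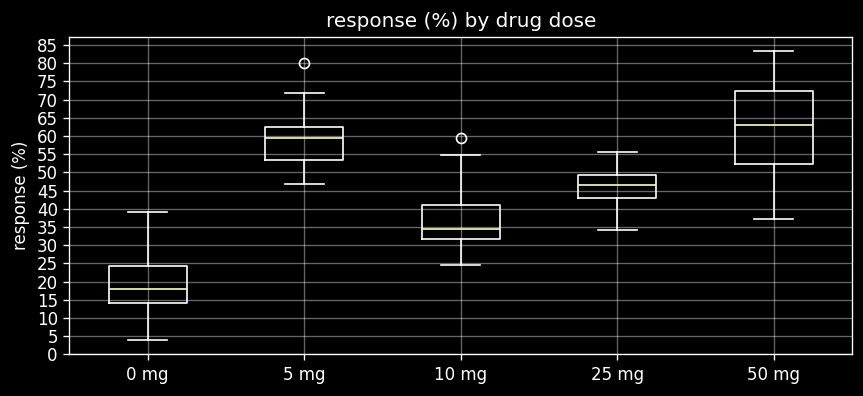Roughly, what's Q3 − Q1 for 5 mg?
Q3 ≈ 65, Q1 ≈ 55; IQR ≈ 10.

≈ 10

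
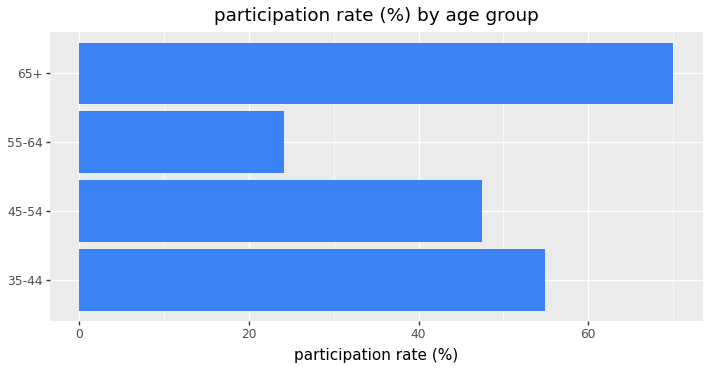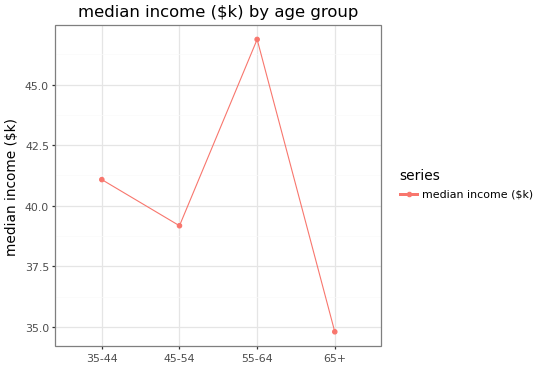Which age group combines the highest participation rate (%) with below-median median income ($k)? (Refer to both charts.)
65+

Chart 2 median median income ($k) ≈ 40; below-median age groups: 45-54, 65+. Among those, 65+ has the highest participation rate (%) (≈ 70).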